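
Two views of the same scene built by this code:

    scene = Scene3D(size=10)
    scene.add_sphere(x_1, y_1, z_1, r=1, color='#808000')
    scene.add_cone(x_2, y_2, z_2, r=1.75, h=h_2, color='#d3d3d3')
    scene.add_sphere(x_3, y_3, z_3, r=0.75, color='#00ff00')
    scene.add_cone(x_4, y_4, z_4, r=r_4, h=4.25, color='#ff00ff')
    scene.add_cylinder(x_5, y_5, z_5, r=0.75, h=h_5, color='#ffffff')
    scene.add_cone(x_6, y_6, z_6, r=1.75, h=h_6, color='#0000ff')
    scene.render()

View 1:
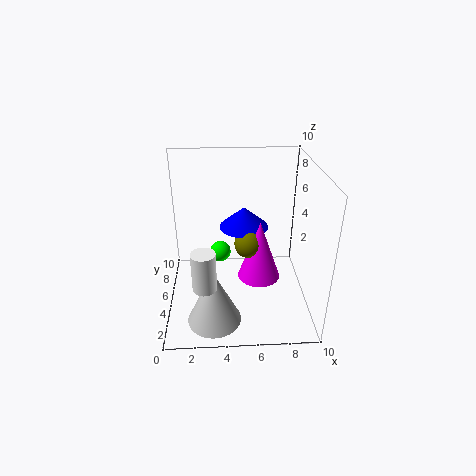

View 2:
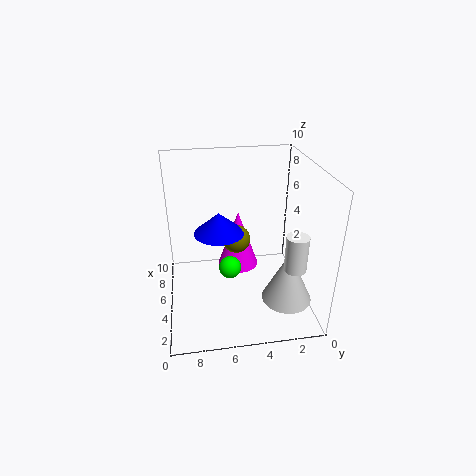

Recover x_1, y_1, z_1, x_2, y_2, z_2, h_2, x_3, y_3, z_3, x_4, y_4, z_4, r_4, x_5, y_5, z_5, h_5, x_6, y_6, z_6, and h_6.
x_1 = 5.75
y_1 = 5
z_1 = 4.5
x_2 = 3.25
y_2 = 1.75
z_2 = 0.75
h_2 = 3.75
x_3 = 3.75
y_3 = 5.75
z_3 = 3.5
x_4 = 6.5
y_4 = 4.75
z_4 = 2
r_4 = 1.5
x_5 = 2.75
y_5 = 1.5
z_5 = 3.5
h_5 = 2.5
x_6 = 5.5
y_6 = 6.25
z_6 = 5.25
h_6 = 1.5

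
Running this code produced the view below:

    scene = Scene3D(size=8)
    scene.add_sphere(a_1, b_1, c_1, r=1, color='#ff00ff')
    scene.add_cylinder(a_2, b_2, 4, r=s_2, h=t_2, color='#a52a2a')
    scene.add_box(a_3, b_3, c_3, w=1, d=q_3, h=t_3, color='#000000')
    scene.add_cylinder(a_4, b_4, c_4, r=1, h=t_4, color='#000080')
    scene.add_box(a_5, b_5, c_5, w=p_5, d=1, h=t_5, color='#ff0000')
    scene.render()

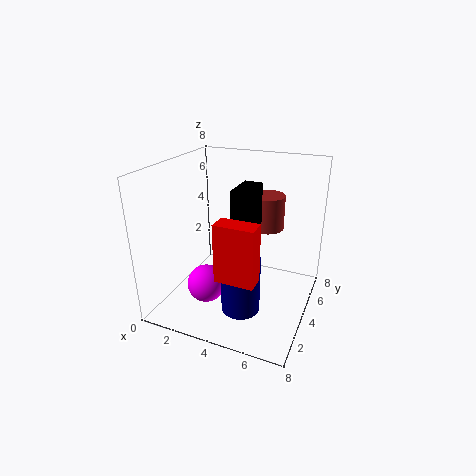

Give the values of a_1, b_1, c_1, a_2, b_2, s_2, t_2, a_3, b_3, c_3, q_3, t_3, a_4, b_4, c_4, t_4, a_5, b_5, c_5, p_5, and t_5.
a_1 = 3; b_1 = 2; c_1 = 2; a_2 = 5; b_2 = 6; s_2 = 1; t_2 = 2; a_3 = 4; b_3 = 3; c_3 = 4; q_3 = 2; t_3 = 3; a_4 = 5; b_4 = 2; c_4 = 1; t_4 = 3; a_5 = 4; b_5 = 1; c_5 = 3; p_5 = 2; t_5 = 3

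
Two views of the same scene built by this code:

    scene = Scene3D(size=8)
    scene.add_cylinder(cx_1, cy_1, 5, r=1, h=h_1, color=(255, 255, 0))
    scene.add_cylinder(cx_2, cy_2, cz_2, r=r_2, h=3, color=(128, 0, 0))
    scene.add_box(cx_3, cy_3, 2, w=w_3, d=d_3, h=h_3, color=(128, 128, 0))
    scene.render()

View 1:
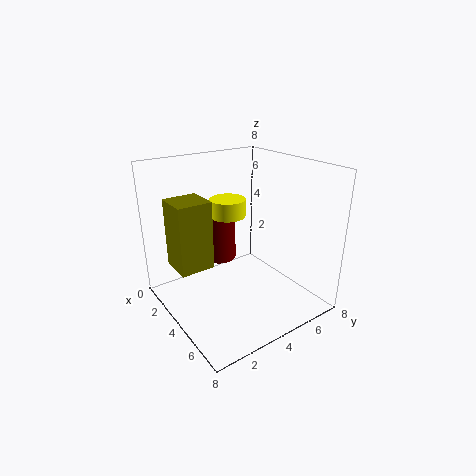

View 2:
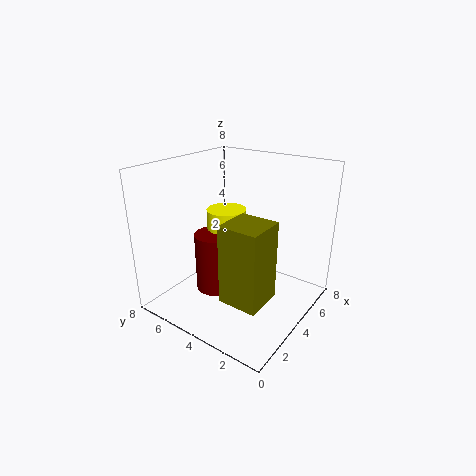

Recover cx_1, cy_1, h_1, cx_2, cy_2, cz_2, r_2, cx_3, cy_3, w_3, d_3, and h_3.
cx_1 = 3, cy_1 = 4, h_1 = 1, cx_2 = 2, cy_2 = 4, cz_2 = 2, r_2 = 1, cx_3 = 1, cy_3 = 1, w_3 = 2, d_3 = 2, h_3 = 4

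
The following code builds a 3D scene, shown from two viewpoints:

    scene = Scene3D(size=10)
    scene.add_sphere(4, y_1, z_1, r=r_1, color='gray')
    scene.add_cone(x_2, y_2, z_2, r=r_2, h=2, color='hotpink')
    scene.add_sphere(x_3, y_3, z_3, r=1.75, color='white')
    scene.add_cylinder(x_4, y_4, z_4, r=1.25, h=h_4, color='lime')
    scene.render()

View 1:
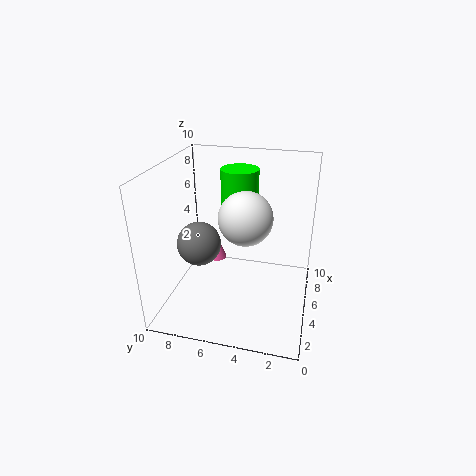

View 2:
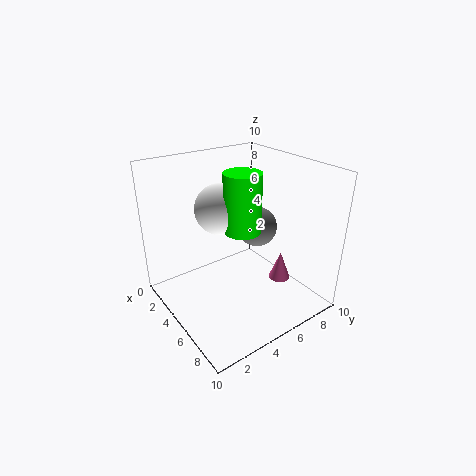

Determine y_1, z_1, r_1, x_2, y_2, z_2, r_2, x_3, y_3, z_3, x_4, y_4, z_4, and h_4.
y_1 = 7.5; z_1 = 4.75; r_1 = 1.5; x_2 = 7; y_2 = 7.25; z_2 = 2; r_2 = 0.75; x_3 = 4; y_3 = 4.25; z_3 = 7; x_4 = 5.5; y_4 = 5; z_4 = 5.75; h_4 = 4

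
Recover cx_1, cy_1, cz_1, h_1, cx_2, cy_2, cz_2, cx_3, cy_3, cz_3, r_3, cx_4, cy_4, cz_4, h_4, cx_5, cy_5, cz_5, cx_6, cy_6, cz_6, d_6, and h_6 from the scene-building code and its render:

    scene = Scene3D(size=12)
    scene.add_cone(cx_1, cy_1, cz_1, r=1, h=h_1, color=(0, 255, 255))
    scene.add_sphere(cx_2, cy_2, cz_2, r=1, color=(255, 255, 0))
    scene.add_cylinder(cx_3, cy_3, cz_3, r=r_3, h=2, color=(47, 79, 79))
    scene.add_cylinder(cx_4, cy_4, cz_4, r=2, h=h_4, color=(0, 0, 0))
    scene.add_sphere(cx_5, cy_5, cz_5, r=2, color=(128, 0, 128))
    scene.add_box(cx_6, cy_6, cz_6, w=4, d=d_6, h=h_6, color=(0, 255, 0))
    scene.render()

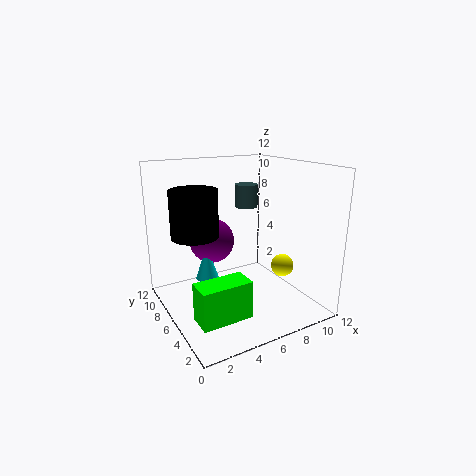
cx_1 = 4
cy_1 = 8
cz_1 = 2
h_1 = 3
cx_2 = 10
cy_2 = 5
cz_2 = 3
cx_3 = 8
cy_3 = 8
cz_3 = 8
r_3 = 1
cx_4 = 3
cy_4 = 8
cz_4 = 6
h_4 = 4
cx_5 = 5
cy_5 = 9
cz_5 = 5
cx_6 = 1
cy_6 = 2
cz_6 = 1
d_6 = 2
h_6 = 3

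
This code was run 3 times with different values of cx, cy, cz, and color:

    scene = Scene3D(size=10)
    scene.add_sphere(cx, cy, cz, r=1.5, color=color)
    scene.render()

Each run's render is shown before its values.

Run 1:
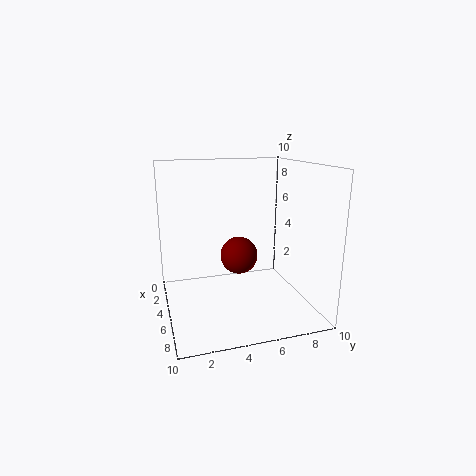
cx = 2; cy = 6; cz = 2.5; color = 'maroon'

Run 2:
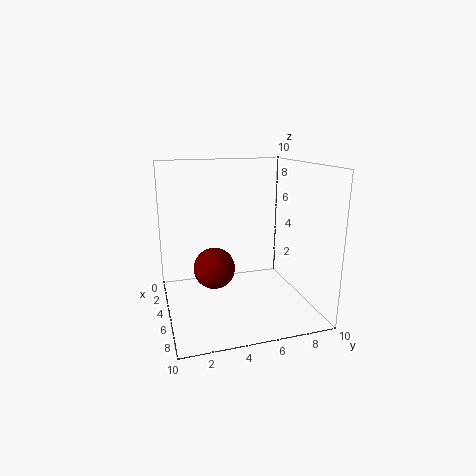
cx = 4; cy = 3.5; cz = 2.5; color = 'maroon'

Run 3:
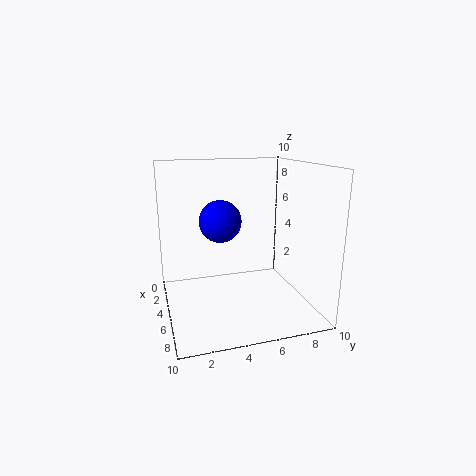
cx = 4; cy = 4; cz = 6; color = 'blue'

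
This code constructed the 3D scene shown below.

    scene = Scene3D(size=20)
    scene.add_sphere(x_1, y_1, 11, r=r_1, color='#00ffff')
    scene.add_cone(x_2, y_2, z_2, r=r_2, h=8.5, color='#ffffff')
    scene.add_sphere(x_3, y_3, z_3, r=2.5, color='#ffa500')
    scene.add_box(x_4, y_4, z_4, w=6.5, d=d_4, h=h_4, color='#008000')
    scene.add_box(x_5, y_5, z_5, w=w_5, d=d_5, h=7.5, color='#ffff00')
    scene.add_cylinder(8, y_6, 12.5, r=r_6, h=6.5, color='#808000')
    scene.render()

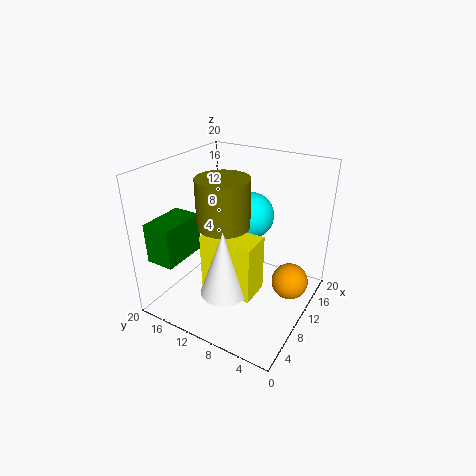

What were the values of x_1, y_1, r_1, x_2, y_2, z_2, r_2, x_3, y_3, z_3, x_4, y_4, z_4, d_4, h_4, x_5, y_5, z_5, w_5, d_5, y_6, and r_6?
x_1 = 15.5
y_1 = 11
r_1 = 3.5
x_2 = 4
y_2 = 8.5
z_2 = 5.5
r_2 = 3
x_3 = 11.5
y_3 = 2.5
z_3 = 4.5
x_4 = 2
y_4 = 15.5
z_4 = 7.5
d_4 = 4
h_4 = 5.5
x_5 = 4
y_5 = 5
z_5 = 5
w_5 = 4
d_5 = 7
y_6 = 11
r_6 = 3.5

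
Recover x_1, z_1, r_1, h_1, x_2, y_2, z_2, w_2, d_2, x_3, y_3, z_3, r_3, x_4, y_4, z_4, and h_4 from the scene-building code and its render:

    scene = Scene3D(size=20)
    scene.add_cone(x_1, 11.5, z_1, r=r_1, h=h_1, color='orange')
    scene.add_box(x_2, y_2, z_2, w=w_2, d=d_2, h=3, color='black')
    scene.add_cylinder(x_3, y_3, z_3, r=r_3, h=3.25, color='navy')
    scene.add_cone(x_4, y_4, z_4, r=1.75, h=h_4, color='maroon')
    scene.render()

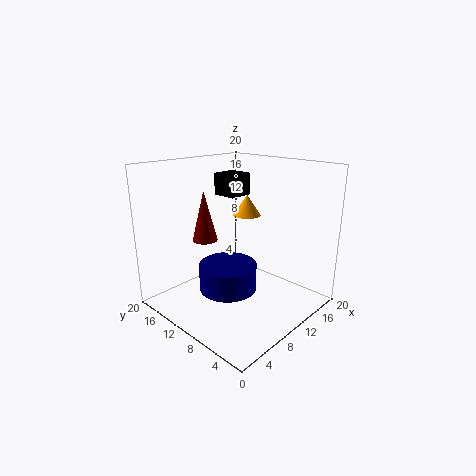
x_1 = 13.5
z_1 = 12.25
r_1 = 2
h_1 = 3
x_2 = 9.75
y_2 = 10.75
z_2 = 15.5
w_2 = 3.5
d_2 = 3.5
x_3 = 4.75
y_3 = 6.75
z_3 = 5.75
r_3 = 3.5
x_4 = 7.25
y_4 = 13.75
z_4 = 9.5
h_4 = 7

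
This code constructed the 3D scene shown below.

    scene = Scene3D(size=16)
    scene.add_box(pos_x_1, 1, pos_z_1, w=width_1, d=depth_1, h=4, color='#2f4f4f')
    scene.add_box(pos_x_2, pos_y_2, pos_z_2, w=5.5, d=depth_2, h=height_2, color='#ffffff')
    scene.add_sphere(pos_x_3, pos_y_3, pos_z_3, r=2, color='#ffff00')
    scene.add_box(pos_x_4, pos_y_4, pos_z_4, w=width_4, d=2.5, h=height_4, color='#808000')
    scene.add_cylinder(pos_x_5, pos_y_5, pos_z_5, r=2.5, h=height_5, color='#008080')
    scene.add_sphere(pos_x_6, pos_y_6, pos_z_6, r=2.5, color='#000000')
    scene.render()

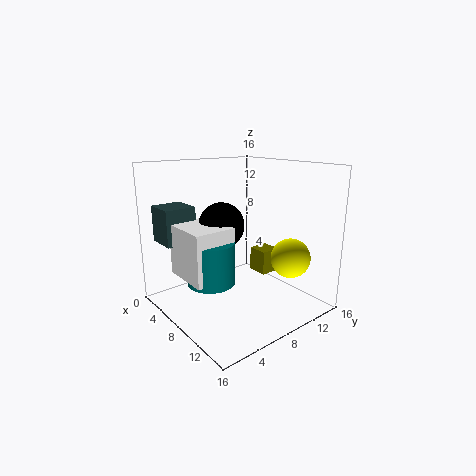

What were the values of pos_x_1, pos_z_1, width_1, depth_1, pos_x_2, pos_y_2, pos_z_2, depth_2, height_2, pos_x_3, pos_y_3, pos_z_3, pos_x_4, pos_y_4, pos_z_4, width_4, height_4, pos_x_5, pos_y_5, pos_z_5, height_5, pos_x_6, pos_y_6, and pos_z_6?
pos_x_1 = 1.5, pos_z_1 = 7.5, width_1 = 3.5, depth_1 = 3.5, pos_x_2 = 4.5, pos_y_2 = 1.5, pos_z_2 = 4.5, depth_2 = 4.5, height_2 = 5.5, pos_x_3 = 14, pos_y_3 = 10, pos_z_3 = 7, pos_x_4 = 5, pos_y_4 = 12.5, pos_z_4 = 2, width_4 = 2.5, height_4 = 3, pos_x_5 = 8.5, pos_y_5 = 4, pos_z_5 = 4, height_5 = 4.5, pos_x_6 = 7, pos_y_6 = 6.5, pos_z_6 = 9.5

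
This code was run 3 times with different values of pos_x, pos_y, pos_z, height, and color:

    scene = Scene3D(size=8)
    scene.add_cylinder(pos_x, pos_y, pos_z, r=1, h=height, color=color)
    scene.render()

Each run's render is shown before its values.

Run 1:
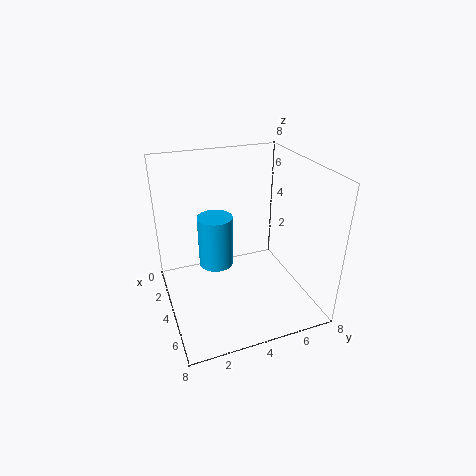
pos_x = 3; pos_y = 3; pos_z = 2; height = 3; color = 'deepskyblue'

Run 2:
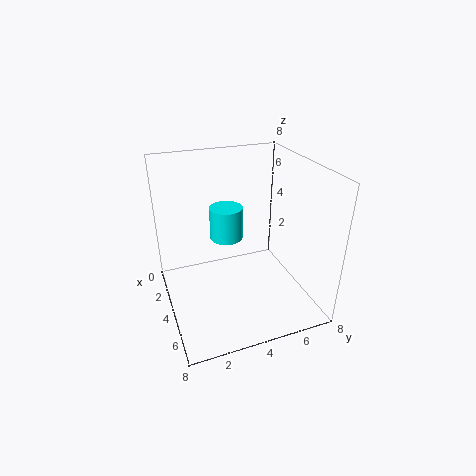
pos_x = 2; pos_y = 4; pos_z = 3; height = 2; color = 'cyan'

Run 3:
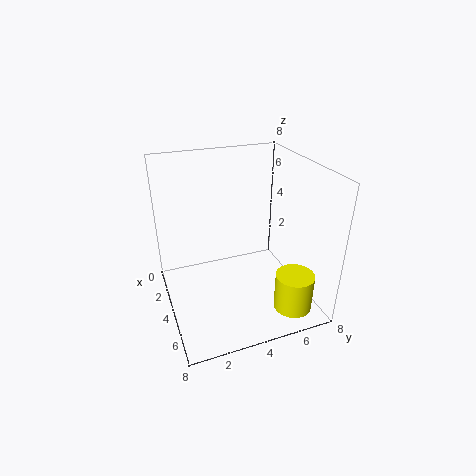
pos_x = 7; pos_y = 6; pos_z = 1; height = 2; color = 'yellow'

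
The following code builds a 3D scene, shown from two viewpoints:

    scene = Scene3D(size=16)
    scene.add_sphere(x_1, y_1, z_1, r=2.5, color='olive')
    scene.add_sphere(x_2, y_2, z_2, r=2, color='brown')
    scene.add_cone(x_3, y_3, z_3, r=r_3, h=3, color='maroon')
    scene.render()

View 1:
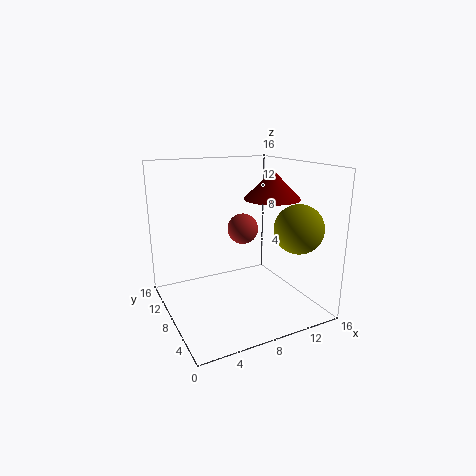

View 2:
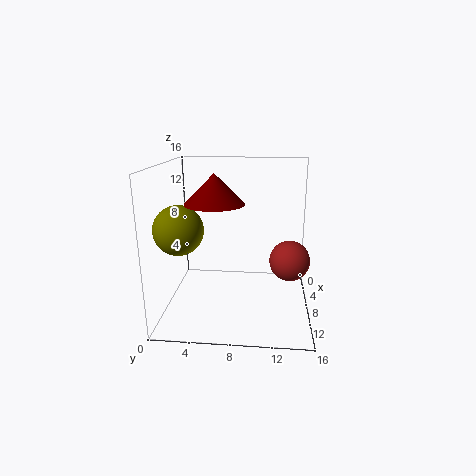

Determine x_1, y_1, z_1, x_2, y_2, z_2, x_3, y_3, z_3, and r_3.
x_1 = 12, y_1 = 2.5, z_1 = 10, x_2 = 11.5, y_2 = 13.5, z_2 = 7, x_3 = 11, y_3 = 6, z_3 = 12.5, r_3 = 3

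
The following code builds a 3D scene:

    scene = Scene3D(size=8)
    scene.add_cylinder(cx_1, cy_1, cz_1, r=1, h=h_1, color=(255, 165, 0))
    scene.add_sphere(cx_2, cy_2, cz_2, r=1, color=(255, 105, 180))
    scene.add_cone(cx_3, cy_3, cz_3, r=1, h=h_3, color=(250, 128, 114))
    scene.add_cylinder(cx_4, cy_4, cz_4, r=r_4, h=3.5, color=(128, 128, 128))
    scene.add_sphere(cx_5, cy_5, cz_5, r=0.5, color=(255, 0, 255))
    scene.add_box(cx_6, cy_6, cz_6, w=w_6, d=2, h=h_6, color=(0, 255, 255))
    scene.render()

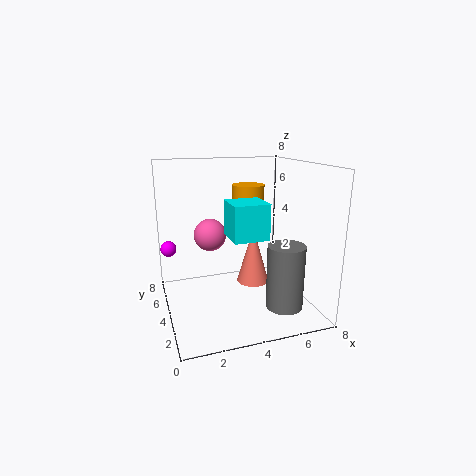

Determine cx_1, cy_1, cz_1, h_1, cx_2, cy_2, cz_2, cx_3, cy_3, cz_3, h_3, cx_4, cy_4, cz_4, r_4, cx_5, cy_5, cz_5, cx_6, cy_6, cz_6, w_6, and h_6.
cx_1 = 5.5
cy_1 = 6.5
cz_1 = 4.5
h_1 = 2
cx_2 = 3
cy_2 = 6.5
cz_2 = 3.5
cx_3 = 5.5
cy_3 = 5.5
cz_3 = 0.5
h_3 = 3.5
cx_4 = 6
cy_4 = 2
cz_4 = 0.5
r_4 = 1
cx_5 = 0.5
cy_5 = 7.5
cz_5 = 2.5
cx_6 = 3.5
cy_6 = 3
cz_6 = 4
w_6 = 2
h_6 = 2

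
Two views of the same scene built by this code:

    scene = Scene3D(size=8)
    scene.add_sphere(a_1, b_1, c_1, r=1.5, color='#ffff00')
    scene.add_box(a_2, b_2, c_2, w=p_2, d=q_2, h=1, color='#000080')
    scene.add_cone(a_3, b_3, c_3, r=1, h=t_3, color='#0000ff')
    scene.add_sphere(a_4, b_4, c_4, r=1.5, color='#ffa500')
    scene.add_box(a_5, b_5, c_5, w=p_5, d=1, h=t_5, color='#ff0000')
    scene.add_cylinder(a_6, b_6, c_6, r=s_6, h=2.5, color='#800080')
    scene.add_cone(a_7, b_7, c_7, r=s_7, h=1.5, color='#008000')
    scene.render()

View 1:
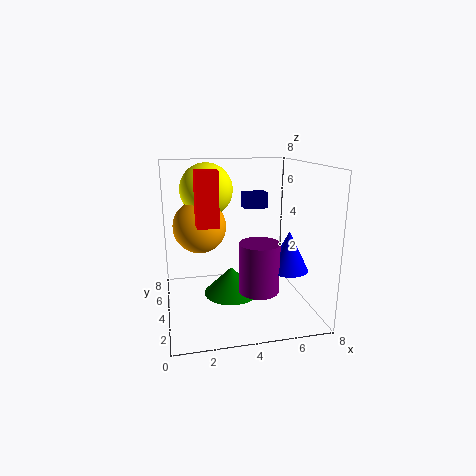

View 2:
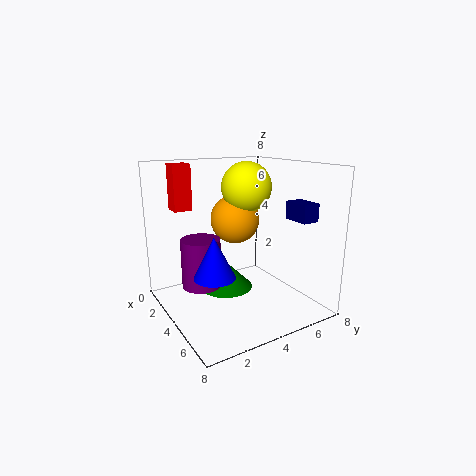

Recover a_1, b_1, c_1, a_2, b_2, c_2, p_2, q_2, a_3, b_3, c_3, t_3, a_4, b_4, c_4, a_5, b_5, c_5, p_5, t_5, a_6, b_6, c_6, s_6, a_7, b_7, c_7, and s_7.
a_1 = 2.5
b_1 = 5.5
c_1 = 6.5
a_2 = 5
b_2 = 6.5
c_2 = 5
p_2 = 1.5
q_2 = 1
a_3 = 6
b_3 = 1.5
c_3 = 3
t_3 = 2
a_4 = 2
b_4 = 5
c_4 = 4.5
a_5 = 1.5
b_5 = 1
c_5 = 5.5
p_5 = 1
t_5 = 2.5
a_6 = 4.5
b_6 = 1.5
c_6 = 2
s_6 = 1
a_7 = 3.5
b_7 = 3.5
c_7 = 1
s_7 = 1.5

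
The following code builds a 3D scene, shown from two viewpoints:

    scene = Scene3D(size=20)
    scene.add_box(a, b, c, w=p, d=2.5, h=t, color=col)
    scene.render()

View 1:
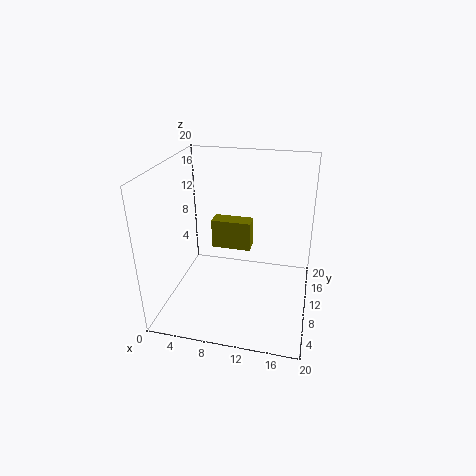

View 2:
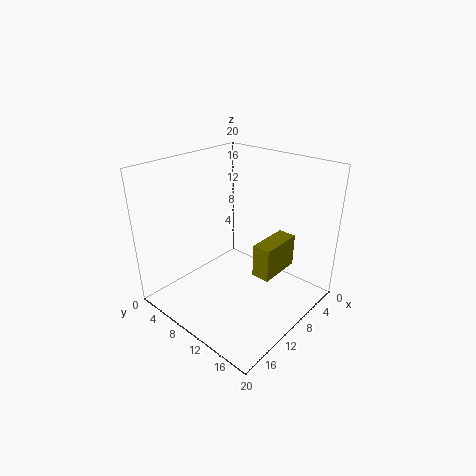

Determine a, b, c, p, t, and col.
a = 5, b = 13.5, c = 6, p = 6, t = 4.5, col = 'olive'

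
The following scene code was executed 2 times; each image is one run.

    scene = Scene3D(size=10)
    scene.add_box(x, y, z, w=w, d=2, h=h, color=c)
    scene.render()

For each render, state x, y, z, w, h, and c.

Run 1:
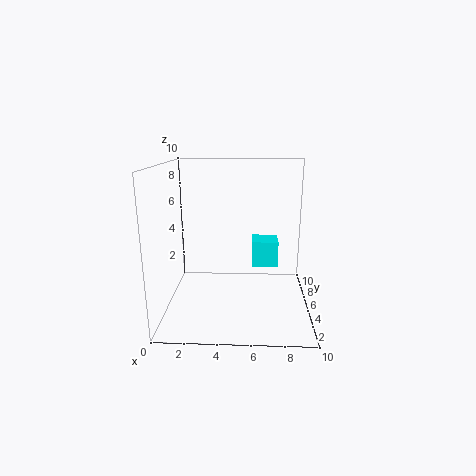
x = 6
y = 7
z = 2
w = 2
h = 2
c = 'cyan'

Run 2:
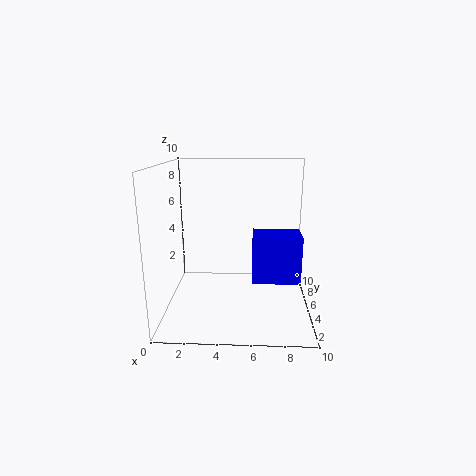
x = 6
y = 2
z = 3
w = 3
h = 3
c = 'blue'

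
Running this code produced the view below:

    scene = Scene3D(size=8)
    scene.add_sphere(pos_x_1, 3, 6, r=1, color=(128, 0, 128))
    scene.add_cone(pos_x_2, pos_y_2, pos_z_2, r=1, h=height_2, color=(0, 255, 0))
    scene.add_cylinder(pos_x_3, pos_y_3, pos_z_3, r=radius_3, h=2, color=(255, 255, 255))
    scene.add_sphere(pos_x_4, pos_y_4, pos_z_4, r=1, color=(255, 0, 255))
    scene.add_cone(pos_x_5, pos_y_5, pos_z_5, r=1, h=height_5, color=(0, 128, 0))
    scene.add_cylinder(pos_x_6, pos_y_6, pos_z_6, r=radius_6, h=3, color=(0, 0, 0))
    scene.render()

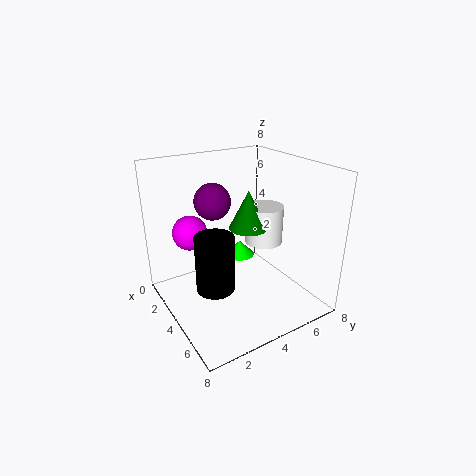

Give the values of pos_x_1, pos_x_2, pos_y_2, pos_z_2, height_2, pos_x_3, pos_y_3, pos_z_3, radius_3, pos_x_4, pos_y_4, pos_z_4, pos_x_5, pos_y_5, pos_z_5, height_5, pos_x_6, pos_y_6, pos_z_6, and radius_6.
pos_x_1 = 3
pos_x_2 = 1
pos_y_2 = 6
pos_z_2 = 1
height_2 = 1
pos_x_3 = 5
pos_y_3 = 5
pos_z_3 = 4
radius_3 = 1
pos_x_4 = 2
pos_y_4 = 2
pos_z_4 = 4
pos_x_5 = 5
pos_y_5 = 4
pos_z_5 = 5
height_5 = 2
pos_x_6 = 5
pos_y_6 = 2
pos_z_6 = 2
radius_6 = 1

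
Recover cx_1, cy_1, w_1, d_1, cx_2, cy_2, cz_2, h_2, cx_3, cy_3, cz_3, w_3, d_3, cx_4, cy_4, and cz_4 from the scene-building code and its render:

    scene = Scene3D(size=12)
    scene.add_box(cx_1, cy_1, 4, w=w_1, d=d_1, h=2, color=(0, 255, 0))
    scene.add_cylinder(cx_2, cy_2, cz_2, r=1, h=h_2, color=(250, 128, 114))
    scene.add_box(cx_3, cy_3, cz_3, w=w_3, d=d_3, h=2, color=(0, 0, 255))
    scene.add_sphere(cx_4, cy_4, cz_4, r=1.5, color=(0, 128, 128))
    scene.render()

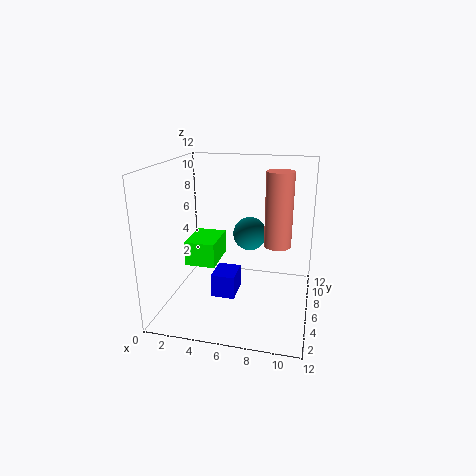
cx_1 = 2
cy_1 = 4
w_1 = 2.5
d_1 = 3.5
cx_2 = 9.5
cy_2 = 4
cz_2 = 6.5
h_2 = 5.5
cx_3 = 4
cy_3 = 4.5
cz_3 = 1
w_3 = 2
d_3 = 2.5
cx_4 = 6.5
cy_4 = 8.5
cz_4 = 5.5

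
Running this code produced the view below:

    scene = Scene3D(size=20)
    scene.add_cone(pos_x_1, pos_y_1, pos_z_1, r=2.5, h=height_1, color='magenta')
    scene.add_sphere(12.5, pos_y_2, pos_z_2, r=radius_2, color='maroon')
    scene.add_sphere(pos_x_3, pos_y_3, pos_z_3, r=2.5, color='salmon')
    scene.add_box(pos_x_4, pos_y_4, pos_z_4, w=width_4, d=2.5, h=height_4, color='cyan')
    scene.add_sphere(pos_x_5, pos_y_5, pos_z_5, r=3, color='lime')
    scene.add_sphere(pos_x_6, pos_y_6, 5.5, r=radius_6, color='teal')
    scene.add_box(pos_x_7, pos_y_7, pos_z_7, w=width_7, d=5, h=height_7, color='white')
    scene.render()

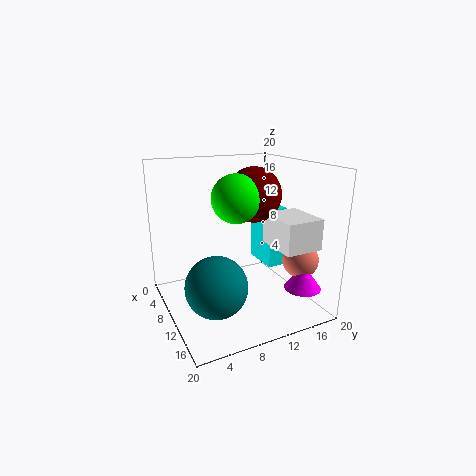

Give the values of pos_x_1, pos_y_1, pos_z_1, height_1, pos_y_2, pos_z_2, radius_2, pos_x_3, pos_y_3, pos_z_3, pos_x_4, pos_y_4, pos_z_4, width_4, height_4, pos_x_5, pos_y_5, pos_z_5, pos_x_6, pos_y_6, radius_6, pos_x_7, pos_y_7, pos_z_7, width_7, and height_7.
pos_x_1 = 16
pos_y_1 = 17
pos_z_1 = 3.5
height_1 = 3.5
pos_y_2 = 11
pos_z_2 = 16.5
radius_2 = 3.5
pos_x_3 = 14.5
pos_y_3 = 17.5
pos_z_3 = 7
pos_x_4 = 6.5
pos_y_4 = 14
pos_z_4 = 5.5
width_4 = 5.5
height_4 = 8.5
pos_x_5 = 13.5
pos_y_5 = 8
pos_z_5 = 16.5
pos_x_6 = 14
pos_y_6 = 5
radius_6 = 4
pos_x_7 = 12.5
pos_y_7 = 12.5
pos_z_7 = 10
width_7 = 6
height_7 = 4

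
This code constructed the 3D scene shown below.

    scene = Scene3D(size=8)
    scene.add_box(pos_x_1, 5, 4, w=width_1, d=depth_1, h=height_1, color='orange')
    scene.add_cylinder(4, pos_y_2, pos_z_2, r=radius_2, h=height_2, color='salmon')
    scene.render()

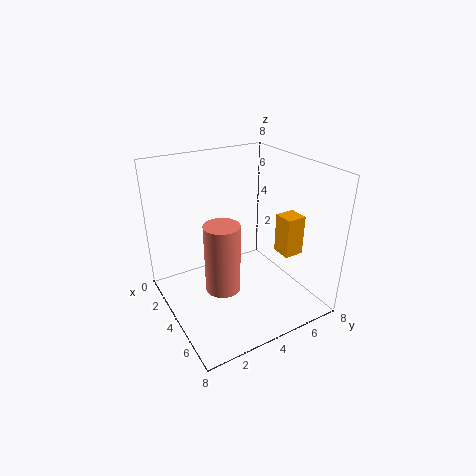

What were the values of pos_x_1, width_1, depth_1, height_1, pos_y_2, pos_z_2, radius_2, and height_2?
pos_x_1 = 6
width_1 = 1
depth_1 = 1
height_1 = 2
pos_y_2 = 3
pos_z_2 = 1
radius_2 = 1
height_2 = 4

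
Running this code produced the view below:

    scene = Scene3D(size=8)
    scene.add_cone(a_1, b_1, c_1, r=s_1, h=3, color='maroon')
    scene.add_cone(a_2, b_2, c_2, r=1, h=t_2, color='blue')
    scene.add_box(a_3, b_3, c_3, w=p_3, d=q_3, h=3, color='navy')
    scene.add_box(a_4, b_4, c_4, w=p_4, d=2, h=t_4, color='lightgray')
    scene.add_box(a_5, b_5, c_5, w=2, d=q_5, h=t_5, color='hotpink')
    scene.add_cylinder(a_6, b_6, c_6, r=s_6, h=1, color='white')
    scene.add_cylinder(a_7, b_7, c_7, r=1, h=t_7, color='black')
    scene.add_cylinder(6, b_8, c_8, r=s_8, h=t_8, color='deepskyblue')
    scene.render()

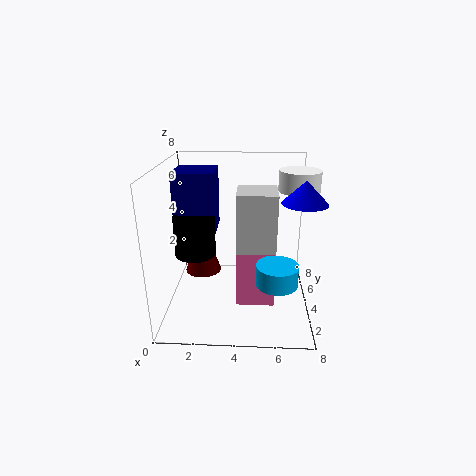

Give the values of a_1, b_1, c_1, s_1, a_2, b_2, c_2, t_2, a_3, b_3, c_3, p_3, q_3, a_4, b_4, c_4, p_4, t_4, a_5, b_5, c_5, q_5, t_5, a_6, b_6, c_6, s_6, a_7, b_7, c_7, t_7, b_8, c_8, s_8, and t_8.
a_1 = 2
b_1 = 4
c_1 = 2
s_1 = 1
a_2 = 7
b_2 = 1
c_2 = 7
t_2 = 1
a_3 = 1
b_3 = 2
c_3 = 5
p_3 = 2
q_3 = 2
a_4 = 4
b_4 = 2
c_4 = 4
p_4 = 2
t_4 = 3
a_5 = 4
b_5 = 2
c_5 = 1
q_5 = 2
t_5 = 3
a_6 = 7
b_6 = 3
c_6 = 7
s_6 = 1
a_7 = 2
b_7 = 2
c_7 = 4
t_7 = 2
b_8 = 1
c_8 = 3
s_8 = 1
t_8 = 1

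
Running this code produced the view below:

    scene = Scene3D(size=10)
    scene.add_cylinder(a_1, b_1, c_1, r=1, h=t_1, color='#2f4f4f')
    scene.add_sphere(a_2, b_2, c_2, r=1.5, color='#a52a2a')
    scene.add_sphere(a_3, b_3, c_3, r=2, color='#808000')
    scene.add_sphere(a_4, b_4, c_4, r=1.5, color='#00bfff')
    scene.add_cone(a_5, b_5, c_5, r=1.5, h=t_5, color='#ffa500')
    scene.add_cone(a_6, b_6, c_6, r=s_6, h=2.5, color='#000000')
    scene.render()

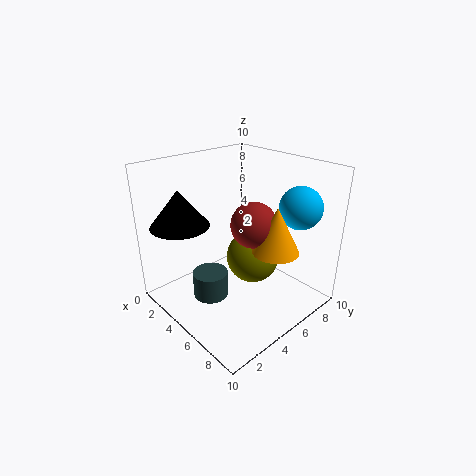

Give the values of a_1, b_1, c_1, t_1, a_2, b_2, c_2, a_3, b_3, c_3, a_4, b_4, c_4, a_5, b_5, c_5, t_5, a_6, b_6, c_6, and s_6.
a_1 = 7, b_1 = 1, c_1 = 3.5, t_1 = 1.5, a_2 = 6.5, b_2 = 5, c_2 = 6.5, a_3 = 4.5, b_3 = 7, c_3 = 2.5, a_4 = 7.5, b_4 = 8.5, c_4 = 7, a_5 = 8, b_5 = 5.5, c_5 = 5, t_5 = 3, a_6 = 2.5, b_6 = 2, c_6 = 6, s_6 = 2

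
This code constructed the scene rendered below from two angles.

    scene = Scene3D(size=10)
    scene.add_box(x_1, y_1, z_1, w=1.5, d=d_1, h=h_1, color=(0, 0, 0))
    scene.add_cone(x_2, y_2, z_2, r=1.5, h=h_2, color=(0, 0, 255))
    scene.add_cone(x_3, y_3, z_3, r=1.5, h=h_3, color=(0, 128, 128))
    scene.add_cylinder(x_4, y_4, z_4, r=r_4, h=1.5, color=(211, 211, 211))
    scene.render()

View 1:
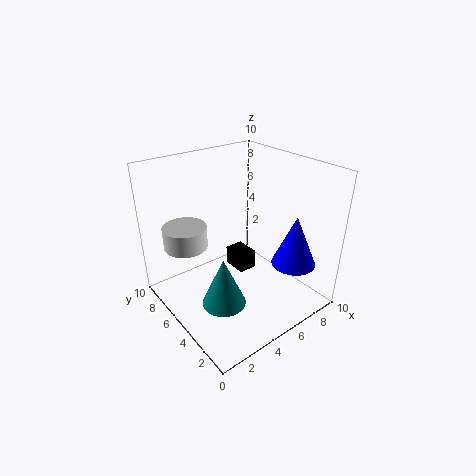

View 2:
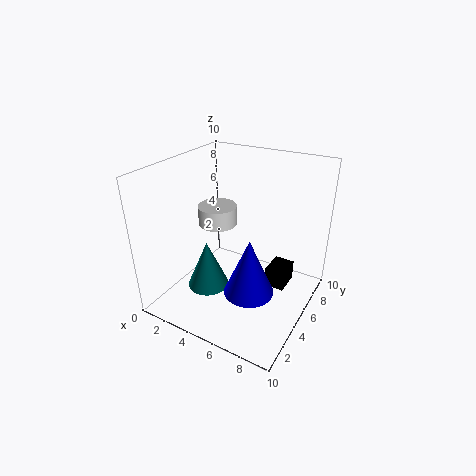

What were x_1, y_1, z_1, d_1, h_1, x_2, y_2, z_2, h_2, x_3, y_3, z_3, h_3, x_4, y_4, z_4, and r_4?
x_1 = 6.5; y_1 = 6.5; z_1 = 0.5; d_1 = 2; h_1 = 1.5; x_2 = 7.5; y_2 = 2; z_2 = 3.5; h_2 = 3.5; x_3 = 3; y_3 = 4; z_3 = 1; h_3 = 3.5; x_4 = 2; y_4 = 7; z_4 = 4.5; r_4 = 1.5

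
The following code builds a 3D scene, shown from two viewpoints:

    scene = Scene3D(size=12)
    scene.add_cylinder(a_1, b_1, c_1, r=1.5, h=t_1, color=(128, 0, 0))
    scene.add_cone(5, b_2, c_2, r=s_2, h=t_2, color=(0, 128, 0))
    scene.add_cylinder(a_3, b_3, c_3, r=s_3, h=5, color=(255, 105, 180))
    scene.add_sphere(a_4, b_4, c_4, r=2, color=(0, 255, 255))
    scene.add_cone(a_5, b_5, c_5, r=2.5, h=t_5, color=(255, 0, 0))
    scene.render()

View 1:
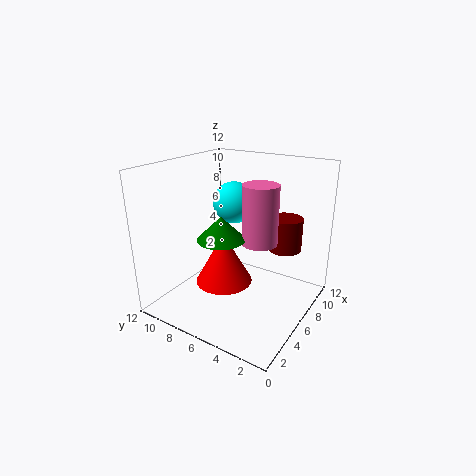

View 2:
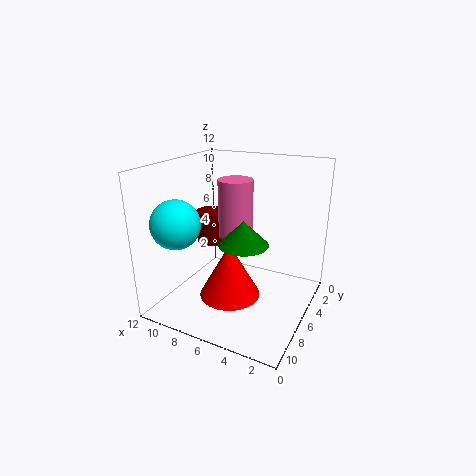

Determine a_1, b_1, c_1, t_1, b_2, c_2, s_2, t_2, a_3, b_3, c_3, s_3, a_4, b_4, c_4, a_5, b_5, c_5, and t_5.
a_1 = 10
b_1 = 3.5
c_1 = 4
t_1 = 3
b_2 = 7
c_2 = 6
s_2 = 2
t_2 = 2
a_3 = 7
b_3 = 4.5
c_3 = 5.5
s_3 = 1.5
a_4 = 10
b_4 = 9
c_4 = 7.5
a_5 = 6
b_5 = 7.5
c_5 = 1.5
t_5 = 4.5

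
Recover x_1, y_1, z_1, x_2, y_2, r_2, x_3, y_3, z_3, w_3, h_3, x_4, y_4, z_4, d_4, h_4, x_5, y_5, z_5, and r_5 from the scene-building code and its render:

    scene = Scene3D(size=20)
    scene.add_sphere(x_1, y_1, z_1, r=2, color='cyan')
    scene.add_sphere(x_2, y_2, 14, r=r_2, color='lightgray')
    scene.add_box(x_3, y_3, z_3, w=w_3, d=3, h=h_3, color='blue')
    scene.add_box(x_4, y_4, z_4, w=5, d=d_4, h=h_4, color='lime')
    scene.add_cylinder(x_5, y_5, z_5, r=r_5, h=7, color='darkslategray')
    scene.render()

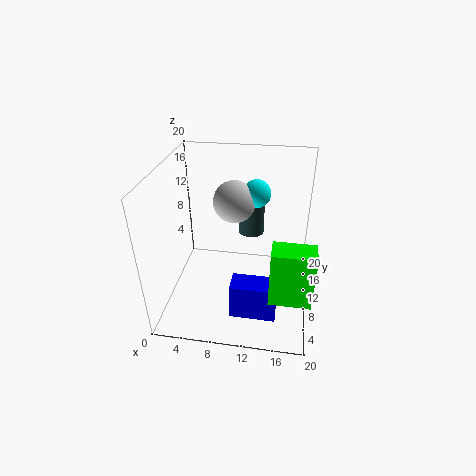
x_1 = 12, y_1 = 14, z_1 = 15, x_2 = 9, y_2 = 13, r_2 = 3, x_3 = 10, y_3 = 3, z_3 = 2, w_3 = 6, h_3 = 5, x_4 = 15, y_4 = 1, z_4 = 7, d_4 = 3, h_4 = 7, x_5 = 11, y_5 = 17, z_5 = 7, r_5 = 2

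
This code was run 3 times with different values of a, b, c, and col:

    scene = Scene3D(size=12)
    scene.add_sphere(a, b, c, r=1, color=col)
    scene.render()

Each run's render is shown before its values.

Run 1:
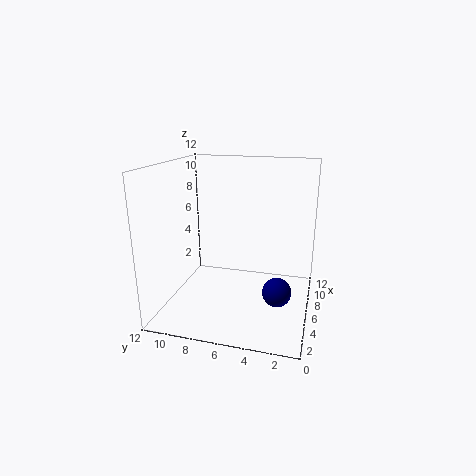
a = 1.5, b = 2, c = 4, col = 'navy'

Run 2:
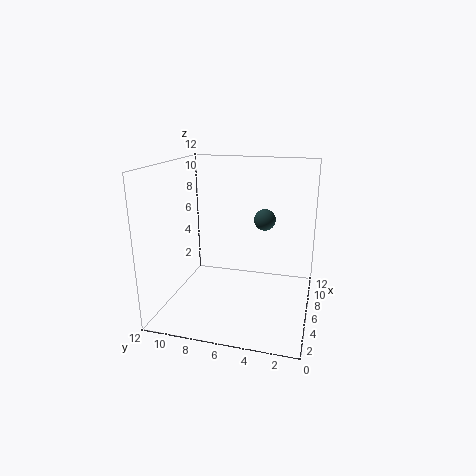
a = 10, b = 4.5, c = 6.5, col = 'darkslategray'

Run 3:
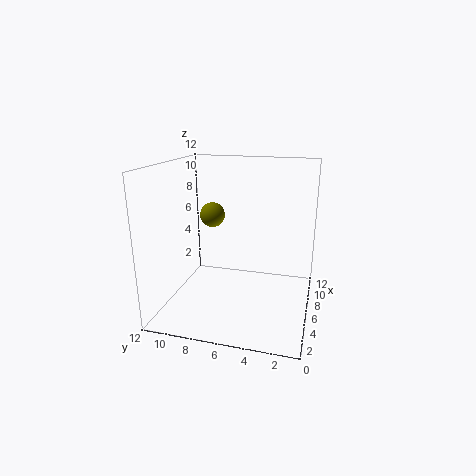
a = 5.5, b = 8, c = 8, col = 'olive'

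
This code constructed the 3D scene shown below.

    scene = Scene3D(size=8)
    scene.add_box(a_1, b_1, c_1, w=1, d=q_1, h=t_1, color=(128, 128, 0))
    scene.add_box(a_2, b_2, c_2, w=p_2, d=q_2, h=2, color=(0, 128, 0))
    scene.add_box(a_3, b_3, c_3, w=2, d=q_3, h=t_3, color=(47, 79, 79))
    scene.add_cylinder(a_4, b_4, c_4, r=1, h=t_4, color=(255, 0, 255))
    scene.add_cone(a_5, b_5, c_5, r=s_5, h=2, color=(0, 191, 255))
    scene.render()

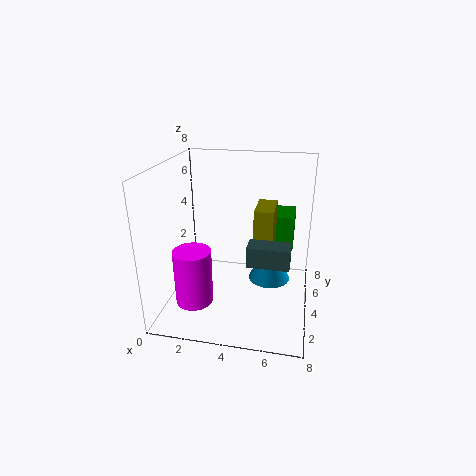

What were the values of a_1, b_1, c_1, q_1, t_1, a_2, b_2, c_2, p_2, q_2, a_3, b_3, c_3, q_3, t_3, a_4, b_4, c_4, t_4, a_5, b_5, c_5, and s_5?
a_1 = 5, b_1 = 3, c_1 = 4, q_1 = 2, t_1 = 2, a_2 = 5, b_2 = 5, c_2 = 3, p_2 = 2, q_2 = 2, a_3 = 5, b_3 = 1, c_3 = 4, q_3 = 1, t_3 = 1, a_4 = 2, b_4 = 2, c_4 = 1, t_4 = 3, a_5 = 6, b_5 = 2, c_5 = 3, s_5 = 1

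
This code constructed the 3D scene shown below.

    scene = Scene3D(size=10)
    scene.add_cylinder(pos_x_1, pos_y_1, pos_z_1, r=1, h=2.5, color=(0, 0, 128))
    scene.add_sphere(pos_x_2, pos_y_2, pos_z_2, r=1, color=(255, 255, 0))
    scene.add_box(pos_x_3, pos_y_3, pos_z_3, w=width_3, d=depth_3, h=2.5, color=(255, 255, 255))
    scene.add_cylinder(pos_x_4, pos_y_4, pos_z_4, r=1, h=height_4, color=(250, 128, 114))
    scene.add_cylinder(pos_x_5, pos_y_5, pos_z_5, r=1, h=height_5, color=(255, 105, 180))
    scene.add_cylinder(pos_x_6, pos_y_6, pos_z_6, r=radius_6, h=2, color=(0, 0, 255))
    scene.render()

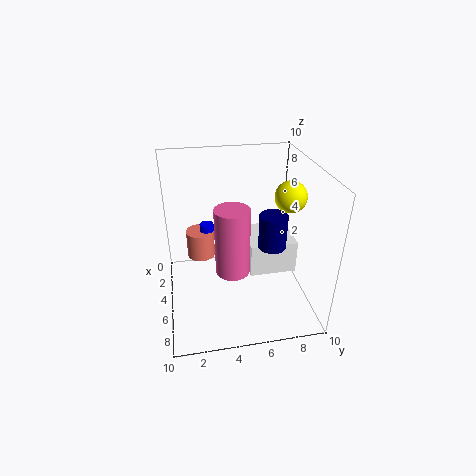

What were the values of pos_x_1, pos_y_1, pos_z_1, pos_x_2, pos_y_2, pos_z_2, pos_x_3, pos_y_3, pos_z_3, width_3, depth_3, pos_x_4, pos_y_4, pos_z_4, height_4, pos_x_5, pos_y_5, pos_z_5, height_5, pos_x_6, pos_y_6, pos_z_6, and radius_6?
pos_x_1 = 5, pos_y_1 = 7.5, pos_z_1 = 4, pos_x_2 = 6.5, pos_y_2 = 8, pos_z_2 = 8.5, pos_x_3 = 1.5, pos_y_3 = 6, pos_z_3 = 1.5, width_3 = 3.5, depth_3 = 3.5, pos_x_4 = 3.5, pos_y_4 = 2.5, pos_z_4 = 3, height_4 = 2, pos_x_5 = 8.5, pos_y_5 = 4, pos_z_5 = 5, height_5 = 4, pos_x_6 = 3.5, pos_y_6 = 3, pos_z_6 = 3.5, radius_6 = 0.5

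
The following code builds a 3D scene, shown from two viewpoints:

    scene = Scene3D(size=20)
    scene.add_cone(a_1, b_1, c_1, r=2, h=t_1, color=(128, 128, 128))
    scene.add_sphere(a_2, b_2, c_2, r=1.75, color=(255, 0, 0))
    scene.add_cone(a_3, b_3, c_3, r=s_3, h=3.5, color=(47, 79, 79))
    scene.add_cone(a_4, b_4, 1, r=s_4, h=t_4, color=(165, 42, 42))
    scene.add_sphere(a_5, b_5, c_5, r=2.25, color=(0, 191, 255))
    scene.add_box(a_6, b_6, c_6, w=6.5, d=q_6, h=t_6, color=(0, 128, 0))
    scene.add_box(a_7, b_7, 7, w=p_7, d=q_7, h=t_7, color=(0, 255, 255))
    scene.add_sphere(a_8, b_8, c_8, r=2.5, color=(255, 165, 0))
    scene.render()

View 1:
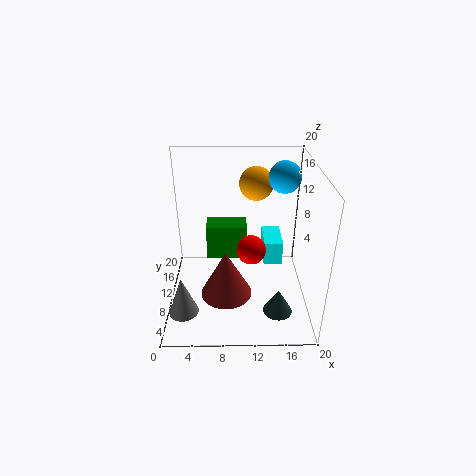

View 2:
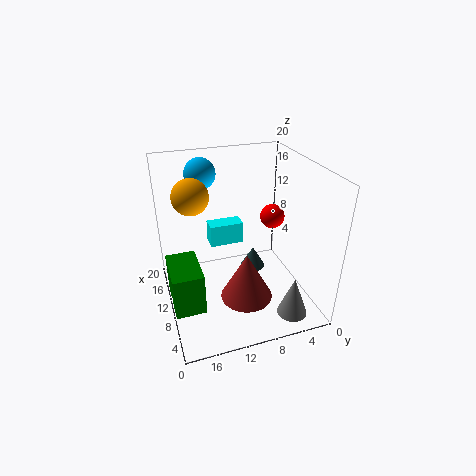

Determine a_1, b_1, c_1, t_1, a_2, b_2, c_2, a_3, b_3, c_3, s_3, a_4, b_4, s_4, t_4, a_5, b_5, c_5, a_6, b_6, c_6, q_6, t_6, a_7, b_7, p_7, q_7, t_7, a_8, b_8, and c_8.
a_1 = 2.5; b_1 = 4.75; c_1 = 1.5; t_1 = 5.5; a_2 = 11.5; b_2 = 4.25; c_2 = 11.75; a_3 = 15.5; b_3 = 5.5; c_3 = 0.75; s_3 = 2; a_4 = 8.25; b_4 = 9.25; s_4 = 3.75; t_4 = 7; a_5 = 16.5; b_5 = 13.5; c_5 = 17.5; a_6 = 5; b_6 = 16; c_6 = 2.5; q_6 = 4; t_6 = 5.75; a_7 = 13.5; b_7 = 8; p_7 = 2.5; q_7 = 5; t_7 = 3.25; a_8 = 12.75; b_8 = 15.75; c_8 = 15.75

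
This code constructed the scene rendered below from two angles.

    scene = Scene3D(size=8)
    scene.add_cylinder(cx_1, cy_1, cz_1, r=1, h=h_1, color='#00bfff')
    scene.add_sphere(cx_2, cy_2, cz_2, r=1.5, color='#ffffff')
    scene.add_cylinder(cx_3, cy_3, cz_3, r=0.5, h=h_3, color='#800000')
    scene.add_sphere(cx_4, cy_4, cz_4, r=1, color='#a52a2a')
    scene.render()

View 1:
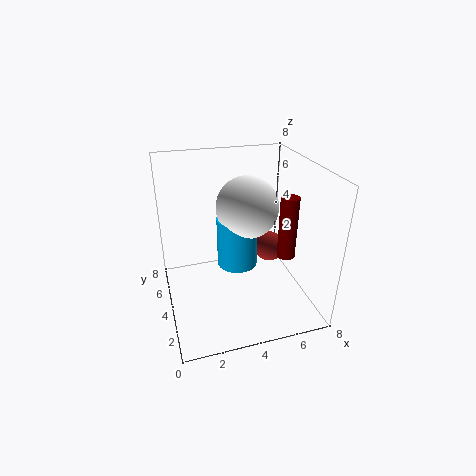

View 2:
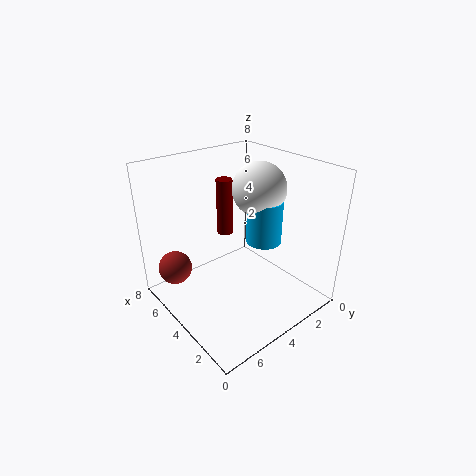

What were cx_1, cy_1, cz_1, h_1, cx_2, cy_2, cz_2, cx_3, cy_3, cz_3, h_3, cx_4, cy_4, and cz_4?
cx_1 = 3.5; cy_1 = 2.5; cz_1 = 3.5; h_1 = 2.5; cx_2 = 4; cy_2 = 2.5; cz_2 = 6.5; cx_3 = 6.5; cy_3 = 3; cz_3 = 3; h_3 = 3.5; cx_4 = 7; cy_4 = 6.5; cz_4 = 1.5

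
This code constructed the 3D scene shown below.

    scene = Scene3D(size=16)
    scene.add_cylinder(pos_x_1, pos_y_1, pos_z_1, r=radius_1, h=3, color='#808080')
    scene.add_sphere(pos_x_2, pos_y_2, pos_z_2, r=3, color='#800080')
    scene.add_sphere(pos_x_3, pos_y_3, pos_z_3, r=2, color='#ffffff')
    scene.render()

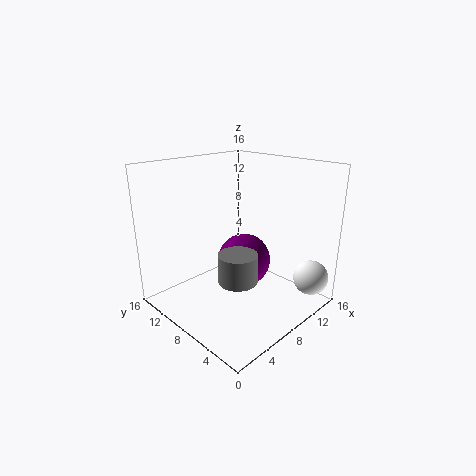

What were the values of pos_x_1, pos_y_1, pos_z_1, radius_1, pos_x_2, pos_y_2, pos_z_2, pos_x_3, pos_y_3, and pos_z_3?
pos_x_1 = 5
pos_y_1 = 5
pos_z_1 = 5
radius_1 = 2
pos_x_2 = 9
pos_y_2 = 8
pos_z_2 = 5
pos_x_3 = 14
pos_y_3 = 2
pos_z_3 = 3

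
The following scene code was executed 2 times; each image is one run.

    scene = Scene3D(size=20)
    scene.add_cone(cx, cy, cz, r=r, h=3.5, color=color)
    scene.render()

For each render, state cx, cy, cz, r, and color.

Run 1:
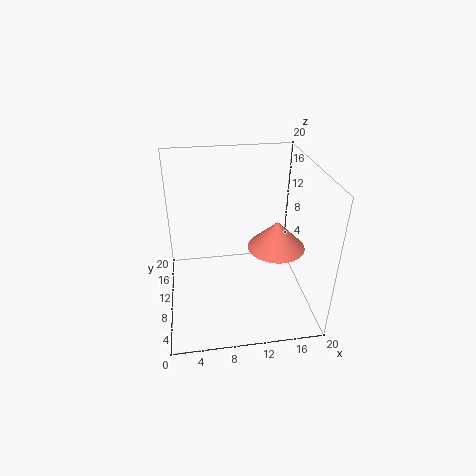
cx = 14; cy = 5; cz = 11.5; r = 3.5; color = 'salmon'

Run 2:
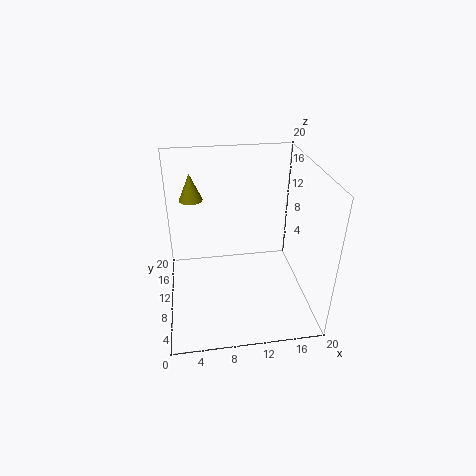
cx = 4; cy = 10.5; cz = 16; r = 1.5; color = 'olive'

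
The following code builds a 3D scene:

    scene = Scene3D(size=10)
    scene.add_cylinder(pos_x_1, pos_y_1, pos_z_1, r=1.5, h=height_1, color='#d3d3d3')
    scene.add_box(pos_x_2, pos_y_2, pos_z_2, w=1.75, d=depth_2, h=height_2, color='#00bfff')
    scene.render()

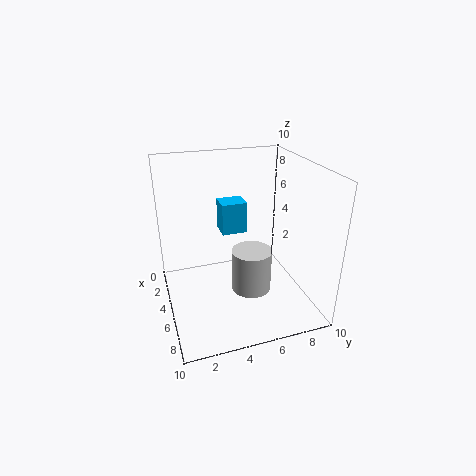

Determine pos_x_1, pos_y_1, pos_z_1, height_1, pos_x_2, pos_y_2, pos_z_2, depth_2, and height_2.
pos_x_1 = 4.5; pos_y_1 = 6.25; pos_z_1 = 0.25; height_1 = 3.25; pos_x_2 = 0.25; pos_y_2 = 4.75; pos_z_2 = 3.75; depth_2 = 2; height_2 = 2.5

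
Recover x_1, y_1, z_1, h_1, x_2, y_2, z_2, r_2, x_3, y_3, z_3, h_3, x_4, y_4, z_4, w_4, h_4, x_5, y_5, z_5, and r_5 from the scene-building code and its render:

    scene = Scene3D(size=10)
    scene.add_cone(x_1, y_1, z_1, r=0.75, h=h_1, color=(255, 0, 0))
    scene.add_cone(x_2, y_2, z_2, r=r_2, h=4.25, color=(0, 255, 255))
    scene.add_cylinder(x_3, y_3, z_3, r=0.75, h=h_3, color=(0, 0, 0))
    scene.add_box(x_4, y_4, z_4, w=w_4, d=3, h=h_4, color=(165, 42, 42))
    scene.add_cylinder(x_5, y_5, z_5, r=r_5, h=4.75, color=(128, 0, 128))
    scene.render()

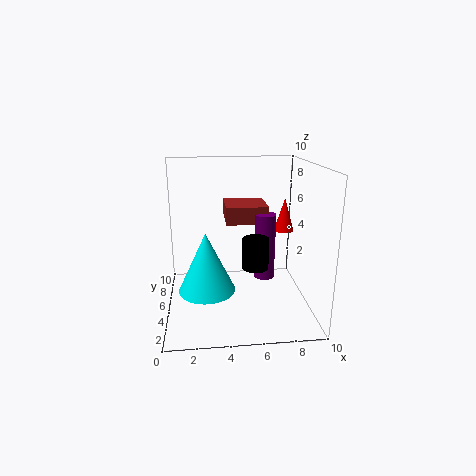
x_1 = 8.75, y_1 = 7, z_1 = 4.75, h_1 = 2.5, x_2 = 2.75, y_2 = 4.75, z_2 = 1.25, r_2 = 2, x_3 = 5.5, y_3 = 0.75, z_3 = 4.75, h_3 = 1.75, x_4 = 4.25, y_4 = 5.5, z_4 = 5.75, w_4 = 3, h_4 = 1.25, x_5 = 7, y_5 = 5.5, z_5 = 1.75, r_5 = 0.75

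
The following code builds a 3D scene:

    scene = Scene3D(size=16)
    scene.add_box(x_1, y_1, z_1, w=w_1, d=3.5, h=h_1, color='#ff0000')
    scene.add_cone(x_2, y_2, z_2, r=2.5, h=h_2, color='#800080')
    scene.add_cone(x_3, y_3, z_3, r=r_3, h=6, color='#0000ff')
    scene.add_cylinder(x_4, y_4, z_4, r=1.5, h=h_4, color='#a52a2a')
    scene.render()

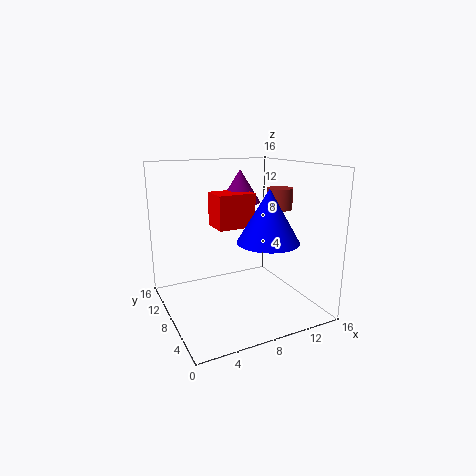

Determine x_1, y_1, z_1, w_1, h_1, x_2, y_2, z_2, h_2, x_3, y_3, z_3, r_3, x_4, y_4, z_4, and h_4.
x_1 = 6.5; y_1 = 9.5; z_1 = 8.5; w_1 = 4.5; h_1 = 4; x_2 = 10.5; y_2 = 12.5; z_2 = 11; h_2 = 4; x_3 = 11; y_3 = 6.5; z_3 = 7.5; r_3 = 3.5; x_4 = 14; y_4 = 9; z_4 = 10.5; h_4 = 2.5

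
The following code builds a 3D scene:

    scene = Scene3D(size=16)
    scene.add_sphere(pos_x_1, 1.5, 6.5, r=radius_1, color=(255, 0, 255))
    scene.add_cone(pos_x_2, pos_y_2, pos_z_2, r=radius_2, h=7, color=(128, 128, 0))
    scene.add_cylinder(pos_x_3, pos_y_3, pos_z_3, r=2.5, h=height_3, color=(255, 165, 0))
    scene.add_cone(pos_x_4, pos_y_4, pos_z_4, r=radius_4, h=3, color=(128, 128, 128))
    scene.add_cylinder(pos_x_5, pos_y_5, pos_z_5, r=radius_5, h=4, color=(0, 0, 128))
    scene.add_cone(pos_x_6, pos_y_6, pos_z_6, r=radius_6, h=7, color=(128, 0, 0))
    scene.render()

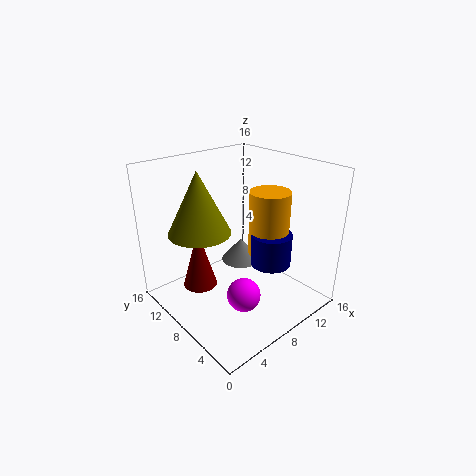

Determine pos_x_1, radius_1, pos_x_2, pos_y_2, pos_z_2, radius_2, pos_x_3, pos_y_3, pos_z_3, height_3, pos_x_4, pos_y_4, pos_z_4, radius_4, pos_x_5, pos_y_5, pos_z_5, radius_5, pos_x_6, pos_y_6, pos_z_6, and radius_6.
pos_x_1 = 3
radius_1 = 1.5
pos_x_2 = 5
pos_y_2 = 11
pos_z_2 = 8.5
radius_2 = 3.5
pos_x_3 = 13.5
pos_y_3 = 8.5
pos_z_3 = 4
height_3 = 8
pos_x_4 = 12
pos_y_4 = 12
pos_z_4 = 2
radius_4 = 2.5
pos_x_5 = 13
pos_y_5 = 7.5
pos_z_5 = 3
radius_5 = 2.5
pos_x_6 = 5
pos_y_6 = 11.5
pos_z_6 = 1.5
radius_6 = 2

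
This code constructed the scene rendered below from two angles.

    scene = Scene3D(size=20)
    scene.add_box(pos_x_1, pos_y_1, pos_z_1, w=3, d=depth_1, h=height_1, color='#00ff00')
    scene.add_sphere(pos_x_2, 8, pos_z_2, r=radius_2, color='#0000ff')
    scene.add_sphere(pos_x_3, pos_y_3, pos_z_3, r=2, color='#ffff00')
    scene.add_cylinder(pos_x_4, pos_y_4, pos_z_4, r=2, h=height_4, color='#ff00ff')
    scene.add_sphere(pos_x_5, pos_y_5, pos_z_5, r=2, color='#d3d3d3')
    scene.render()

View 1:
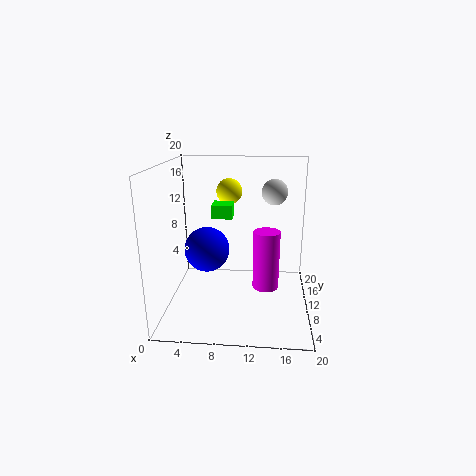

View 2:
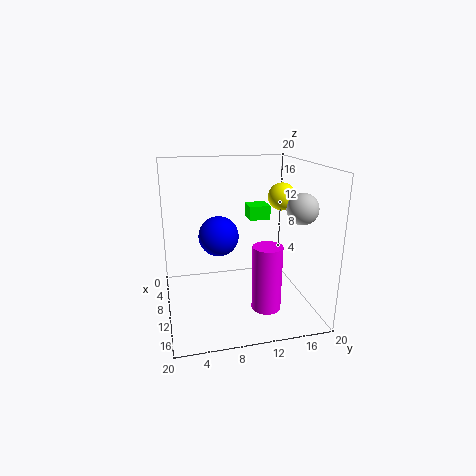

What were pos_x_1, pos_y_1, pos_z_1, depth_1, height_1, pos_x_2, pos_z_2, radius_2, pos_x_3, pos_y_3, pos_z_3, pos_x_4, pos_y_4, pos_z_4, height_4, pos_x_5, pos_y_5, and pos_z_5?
pos_x_1 = 6; pos_y_1 = 12; pos_z_1 = 12; depth_1 = 3; height_1 = 2; pos_x_2 = 6; pos_z_2 = 9; radius_2 = 3; pos_x_3 = 8; pos_y_3 = 17; pos_z_3 = 15; pos_x_4 = 14; pos_y_4 = 13; pos_z_4 = 1; height_4 = 9; pos_x_5 = 15; pos_y_5 = 17; pos_z_5 = 15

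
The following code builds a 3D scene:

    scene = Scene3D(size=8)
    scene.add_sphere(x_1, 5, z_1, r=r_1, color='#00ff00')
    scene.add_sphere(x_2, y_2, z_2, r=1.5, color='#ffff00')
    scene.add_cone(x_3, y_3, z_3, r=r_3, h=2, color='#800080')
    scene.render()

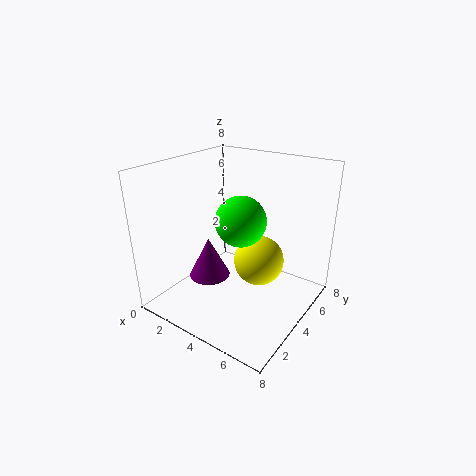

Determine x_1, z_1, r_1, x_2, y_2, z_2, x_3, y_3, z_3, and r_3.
x_1 = 3.5; z_1 = 4.5; r_1 = 1.5; x_2 = 4.5; y_2 = 5.5; z_2 = 2; x_3 = 4; y_3 = 1.5; z_3 = 3; r_3 = 1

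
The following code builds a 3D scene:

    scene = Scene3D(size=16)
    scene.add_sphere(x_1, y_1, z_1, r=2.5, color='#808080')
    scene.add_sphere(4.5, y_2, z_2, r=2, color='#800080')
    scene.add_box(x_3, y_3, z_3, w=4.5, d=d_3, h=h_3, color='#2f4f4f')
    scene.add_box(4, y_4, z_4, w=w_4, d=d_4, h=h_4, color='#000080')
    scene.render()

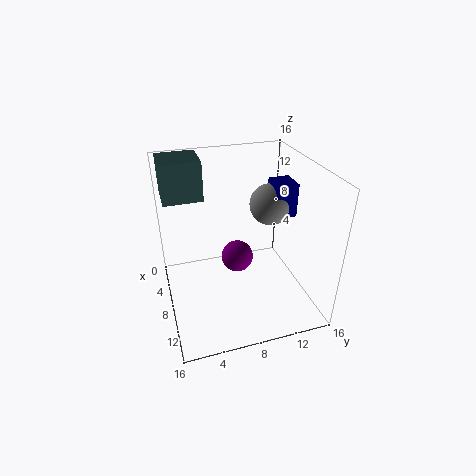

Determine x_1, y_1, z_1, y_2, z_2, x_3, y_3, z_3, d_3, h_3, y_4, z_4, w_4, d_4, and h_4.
x_1 = 5
y_1 = 13
z_1 = 10
y_2 = 9
z_2 = 3
x_3 = 0.5
y_3 = 0.5
z_3 = 11.5
d_3 = 4.5
h_3 = 4.5
y_4 = 13
z_4 = 9
w_4 = 3
d_4 = 2.5
h_4 = 4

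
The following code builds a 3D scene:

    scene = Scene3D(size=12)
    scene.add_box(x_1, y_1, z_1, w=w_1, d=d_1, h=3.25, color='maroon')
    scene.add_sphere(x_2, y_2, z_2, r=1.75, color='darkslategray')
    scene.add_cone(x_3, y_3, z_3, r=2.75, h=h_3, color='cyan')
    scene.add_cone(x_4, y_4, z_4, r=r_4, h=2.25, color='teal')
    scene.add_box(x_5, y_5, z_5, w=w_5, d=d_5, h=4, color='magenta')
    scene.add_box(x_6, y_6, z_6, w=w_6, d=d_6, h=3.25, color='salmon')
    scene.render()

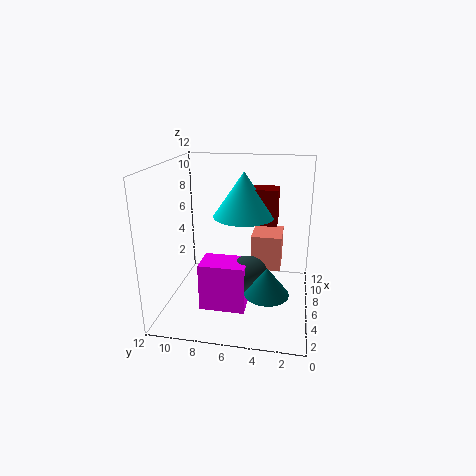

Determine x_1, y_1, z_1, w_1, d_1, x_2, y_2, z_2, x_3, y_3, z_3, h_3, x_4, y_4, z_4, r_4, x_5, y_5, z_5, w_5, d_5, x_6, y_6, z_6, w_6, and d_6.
x_1 = 8.5, y_1 = 3, z_1 = 6.25, w_1 = 2, d_1 = 2.5, x_2 = 5, y_2 = 5, z_2 = 3, x_3 = 8.75, y_3 = 6, z_3 = 7, h_3 = 4, x_4 = 3.5, y_4 = 3.25, z_4 = 2.5, r_4 = 1.75, x_5 = 3.25, y_5 = 5, z_5 = 0.5, w_5 = 2.5, d_5 = 3.75, x_6 = 8.25, y_6 = 2.5, z_6 = 2, w_6 = 3.25, d_6 = 2.75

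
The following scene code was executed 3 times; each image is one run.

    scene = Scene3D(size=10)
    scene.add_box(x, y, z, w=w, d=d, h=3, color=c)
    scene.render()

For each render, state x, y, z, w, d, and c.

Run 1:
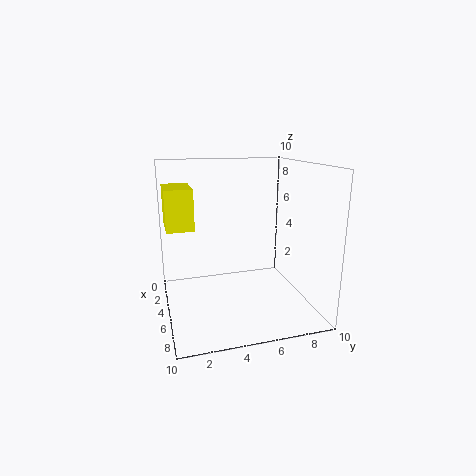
x = 0.25, y = 0.25, z = 5.25, w = 3.25, d = 2, c = 'yellow'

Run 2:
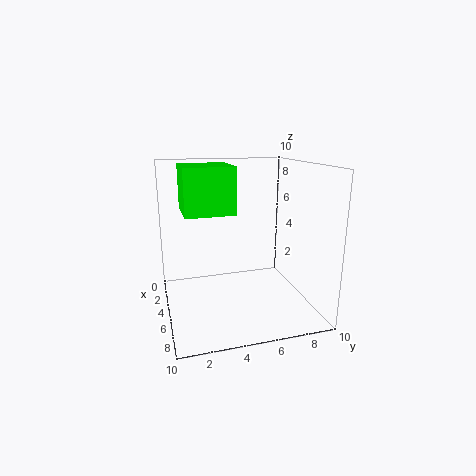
x = 3.25, y = 1.25, z = 7, w = 3.25, d = 3.25, c = 'lime'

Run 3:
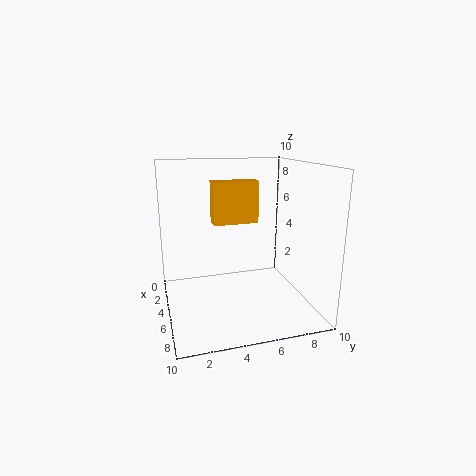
x = 3, y = 3.5, z = 5.75, w = 1.25, d = 3.25, c = 'orange'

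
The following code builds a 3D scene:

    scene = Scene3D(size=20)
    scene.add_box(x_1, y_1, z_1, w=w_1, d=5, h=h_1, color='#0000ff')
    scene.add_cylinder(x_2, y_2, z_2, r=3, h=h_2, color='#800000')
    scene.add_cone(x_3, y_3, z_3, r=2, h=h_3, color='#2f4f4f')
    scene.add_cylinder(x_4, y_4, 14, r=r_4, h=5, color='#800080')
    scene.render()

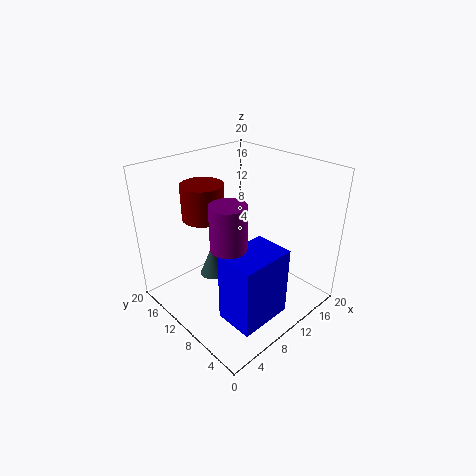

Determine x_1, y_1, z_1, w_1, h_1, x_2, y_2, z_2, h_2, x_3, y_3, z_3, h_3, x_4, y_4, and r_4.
x_1 = 3; y_1 = 1; z_1 = 3; w_1 = 7; h_1 = 9; x_2 = 8; y_2 = 15; z_2 = 12; h_2 = 5; x_3 = 10; y_3 = 16; z_3 = 1; h_3 = 5; x_4 = 3; y_4 = 4; r_4 = 2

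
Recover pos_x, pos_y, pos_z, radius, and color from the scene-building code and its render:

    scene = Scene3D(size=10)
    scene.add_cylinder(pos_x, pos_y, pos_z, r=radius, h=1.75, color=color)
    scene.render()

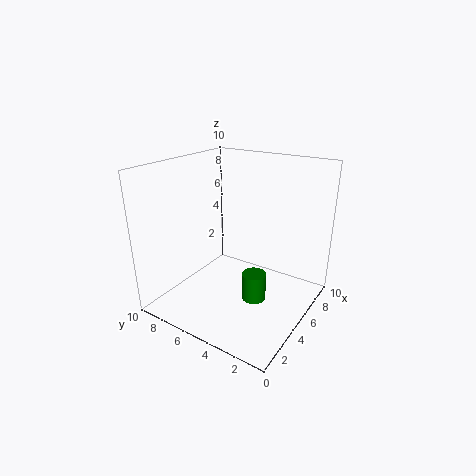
pos_x = 3, pos_y = 2.5, pos_z = 2.25, radius = 0.75, color = 'green'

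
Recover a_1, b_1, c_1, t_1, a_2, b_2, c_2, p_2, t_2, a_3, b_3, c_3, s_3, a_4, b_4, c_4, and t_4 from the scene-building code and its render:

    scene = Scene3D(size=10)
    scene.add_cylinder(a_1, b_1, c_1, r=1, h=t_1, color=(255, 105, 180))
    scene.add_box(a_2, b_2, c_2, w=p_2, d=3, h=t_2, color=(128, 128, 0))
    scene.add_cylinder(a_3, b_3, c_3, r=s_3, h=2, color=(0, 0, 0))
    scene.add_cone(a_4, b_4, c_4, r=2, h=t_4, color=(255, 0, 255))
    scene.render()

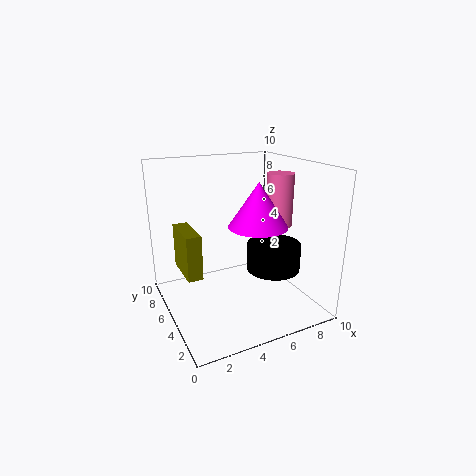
a_1 = 9; b_1 = 6; c_1 = 5; t_1 = 4; a_2 = 1; b_2 = 4; c_2 = 3; p_2 = 1; t_2 = 3; a_3 = 8; b_3 = 5; c_3 = 2; s_3 = 2; a_4 = 6; b_4 = 4; c_4 = 6; t_4 = 3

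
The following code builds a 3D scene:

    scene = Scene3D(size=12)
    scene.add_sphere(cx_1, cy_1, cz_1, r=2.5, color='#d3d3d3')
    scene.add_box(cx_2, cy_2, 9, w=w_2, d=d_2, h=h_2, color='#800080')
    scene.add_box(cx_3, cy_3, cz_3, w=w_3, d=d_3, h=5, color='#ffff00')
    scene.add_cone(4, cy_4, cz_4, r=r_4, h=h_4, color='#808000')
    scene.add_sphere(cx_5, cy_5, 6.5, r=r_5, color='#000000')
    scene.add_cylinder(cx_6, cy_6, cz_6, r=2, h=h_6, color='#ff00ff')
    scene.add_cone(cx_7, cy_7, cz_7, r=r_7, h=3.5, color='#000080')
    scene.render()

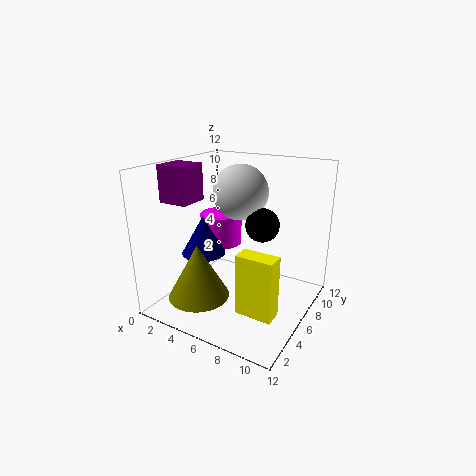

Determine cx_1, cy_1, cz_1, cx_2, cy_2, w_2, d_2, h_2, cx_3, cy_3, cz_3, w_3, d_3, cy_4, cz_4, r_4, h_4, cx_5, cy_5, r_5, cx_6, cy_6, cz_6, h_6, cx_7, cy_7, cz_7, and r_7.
cx_1 = 4.5, cy_1 = 9, cz_1 = 9, cx_2 = 0.5, cy_2 = 3, w_2 = 2.5, d_2 = 2.5, h_2 = 3, cx_3 = 7.5, cy_3 = 3, cz_3 = 1, w_3 = 3, d_3 = 1.5, cy_4 = 3, cz_4 = 1.5, r_4 = 2.5, h_4 = 4.5, cx_5 = 7, cy_5 = 8.5, r_5 = 1.5, cx_6 = 2, cy_6 = 9.5, cz_6 = 3.5, h_6 = 3, cx_7 = 2, cy_7 = 6.5, cz_7 = 3.5, r_7 = 2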